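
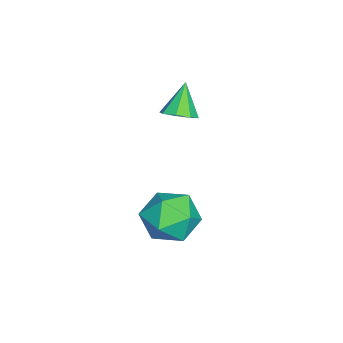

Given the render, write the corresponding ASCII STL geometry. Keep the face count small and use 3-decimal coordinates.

solid 
facet normal 0.569 -0.057 -0.820
outer loop
vertex 2.498 -1.788 3.169
vertex 2.03 -1.783 2.844
vertex 2.377 -1.384 3.057
endloop
endfacet
facet normal 0.470 0.364 0.804
outer loop
vertex 2.498 -1.788 3.169
vertex 2.377 -1.384 3.057
vertex 1.37 -1.717 3.796
endloop
endfacet
facet normal 0.570 -0.058 -0.820
outer loop
vertex 2.377 -1.384 3.057
vertex 2.03 -1.783 2.844
vertex 2.053 -1.214 2.82
endloop
endfacet
facet normal 0.084 0.861 0.502
outer loop
vertex 2.377 -1.384 3.057
vertex 2.053 -1.214 2.82
vertex 1.37 -1.717 3.796
endloop
endfacet
facet normal 0.569 -0.058 -0.820
outer loop
vertex 2.053 -1.214 2.82
vertex 2.03 -1.783 2.844
vertex 1.715 -1.377 2.597
endloop
endfacet
facet normal -0.488 0.867 0.105
outer loop
vertex 2.053 -1.214 2.82
vertex 1.715 -1.377 2.597
vertex 1.37 -1.717 3.796
endloop
endfacet
facet normal 0.569 -0.058 -0.820
outer loop
vertex 1.715 -1.377 2.597
vertex 2.03 -1.783 2.844
vertex 1.562 -1.778 2.519
endloop
endfacet
facet normal -0.913 0.378 -0.155
outer loop
vertex 1.715 -1.377 2.597
vertex 1.562 -1.778 2.519
vertex 1.37 -1.717 3.796
endloop
endfacet
facet normal 0.569 -0.057 -0.820
outer loop
vertex 1.562 -1.778 2.519
vertex 2.03 -1.783 2.844
vertex 1.683 -2.182 2.631
endloop
endfacet
facet normal -0.940 -0.317 -0.126
outer loop
vertex 1.562 -1.778 2.519
vertex 1.683 -2.182 2.631
vertex 1.37 -1.717 3.796
endloop
endfacet
facet normal 0.570 -0.058 -0.820
outer loop
vertex 1.683 -2.182 2.631
vertex 2.03 -1.783 2.844
vertex 2.007 -2.352 2.868
endloop
endfacet
facet normal -0.555 -0.813 0.175
outer loop
vertex 1.683 -2.182 2.631
vertex 2.007 -2.352 2.868
vertex 1.37 -1.717 3.796
endloop
endfacet
facet normal 0.569 -0.058 -0.820
outer loop
vertex 2.007 -2.352 2.868
vertex 2.03 -1.783 2.844
vertex 2.345 -2.189 3.091
endloop
endfacet
facet normal 0.017 -0.820 0.573
outer loop
vertex 2.007 -2.352 2.868
vertex 2.345 -2.189 3.091
vertex 1.37 -1.717 3.796
endloop
endfacet
facet normal 0.569 -0.058 -0.820
outer loop
vertex 2.345 -2.189 3.091
vertex 2.03 -1.783 2.844
vertex 2.498 -1.788 3.169
endloop
endfacet
facet normal 0.442 -0.331 0.833
outer loop
vertex 2.345 -2.189 3.091
vertex 2.498 -1.788 3.169
vertex 1.37 -1.717 3.796
endloop
endfacet
facet normal -0.888 -0.457 -0.060
outer loop
vertex 3.068 -1.508 -0.223
vertex 3.501 -2.312 -0.509
vertex 3.356 -2.152 0.423
endloop
endfacet
facet normal -0.894 0.047 0.446
outer loop
vertex 3.068 -1.508 -0.223
vertex 3.356 -2.152 0.423
vertex 3.487 -1.218 0.587
endloop
endfacet
facet normal -0.730 0.669 0.138
outer loop
vertex 3.068 -1.508 -0.223
vertex 3.487 -1.218 0.587
vertex 3.712 -0.801 -0.244
endloop
endfacet
facet normal -0.622 0.550 -0.557
outer loop
vertex 3.068 -1.508 -0.223
vertex 3.712 -0.801 -0.244
vertex 3.721 -1.477 -0.921
endloop
endfacet
facet normal -0.719 -0.146 -0.679
outer loop
vertex 3.068 -1.508 -0.223
vertex 3.721 -1.477 -0.921
vertex 3.501 -2.312 -0.509
endloop
endfacet
facet normal -0.381 -0.108 0.918
outer loop
vertex 3.487 -1.218 0.587
vertex 3.356 -2.152 0.423
vertex 4.179 -1.843 0.801
endloop
endfacet
facet normal -0.371 -0.923 0.101
outer loop
vertex 3.356 -2.152 0.423
vertex 3.501 -2.312 -0.509
vertex 4.188 -2.519 0.124
endloop
endfacet
facet normal -0.099 -0.419 -0.902
outer loop
vertex 3.501 -2.312 -0.509
vertex 3.721 -1.477 -0.921
vertex 4.413 -2.102 -0.707
endloop
endfacet
facet normal 0.058 0.707 -0.705
outer loop
vertex 3.721 -1.477 -0.921
vertex 3.712 -0.801 -0.244
vertex 4.544 -1.168 -0.543
endloop
endfacet
facet normal -0.116 0.900 0.420
outer loop
vertex 3.712 -0.801 -0.244
vertex 3.487 -1.218 0.587
vertex 4.399 -1.008 0.389
endloop
endfacet
facet normal 0.622 -0.550 0.557
outer loop
vertex 4.832 -1.812 0.103
vertex 4.179 -1.843 0.801
vertex 4.188 -2.519 0.124
endloop
endfacet
facet normal 0.730 -0.669 -0.138
outer loop
vertex 4.832 -1.812 0.103
vertex 4.188 -2.519 0.124
vertex 4.413 -2.102 -0.707
endloop
endfacet
facet normal 0.894 -0.047 -0.446
outer loop
vertex 4.832 -1.812 0.103
vertex 4.413 -2.102 -0.707
vertex 4.544 -1.168 -0.543
endloop
endfacet
facet normal 0.888 0.457 0.060
outer loop
vertex 4.832 -1.812 0.103
vertex 4.544 -1.168 -0.543
vertex 4.399 -1.008 0.389
endloop
endfacet
facet normal 0.719 0.146 0.679
outer loop
vertex 4.832 -1.812 0.103
vertex 4.399 -1.008 0.389
vertex 4.179 -1.843 0.801
endloop
endfacet
facet normal -0.058 -0.707 0.705
outer loop
vertex 4.188 -2.519 0.124
vertex 4.179 -1.843 0.801
vertex 3.356 -2.152 0.423
endloop
endfacet
facet normal 0.116 -0.900 -0.420
outer loop
vertex 4.413 -2.102 -0.707
vertex 4.188 -2.519 0.124
vertex 3.501 -2.312 -0.509
endloop
endfacet
facet normal 0.381 0.108 -0.918
outer loop
vertex 4.544 -1.168 -0.543
vertex 4.413 -2.102 -0.707
vertex 3.721 -1.477 -0.921
endloop
endfacet
facet normal 0.371 0.923 -0.101
outer loop
vertex 4.399 -1.008 0.389
vertex 4.544 -1.168 -0.543
vertex 3.712 -0.801 -0.244
endloop
endfacet
facet normal 0.099 0.419 0.902
outer loop
vertex 4.179 -1.843 0.801
vertex 4.399 -1.008 0.389
vertex 3.487 -1.218 0.587
endloop
endfacet

endsolid


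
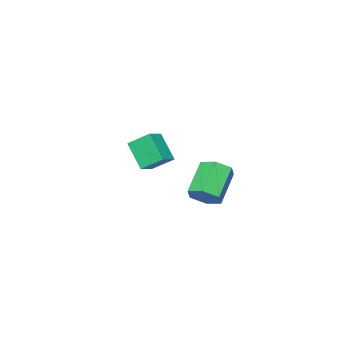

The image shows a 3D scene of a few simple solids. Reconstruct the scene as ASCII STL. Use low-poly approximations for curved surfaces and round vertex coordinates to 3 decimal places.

solid 
facet normal -0.918 -0.223 -0.329
outer loop
vertex -0.082 -5.044 0.644
vertex -0.654 -3.957 1.505
vertex 0.127 -3.812 -0.773
endloop
endfacet
facet normal 0.381 -0.725 -0.574
outer loop
vertex 1.154 -3.563 -0.405
vertex -0.082 -5.044 0.644
vertex 0.127 -3.812 -0.773
endloop
endfacet
facet normal -0.918 -0.224 -0.329
outer loop
vertex 0.127 -3.812 -0.773
vertex -0.654 -3.957 1.505
vertex -0.446 -2.725 0.087
endloop
endfacet
facet normal 0.111 0.652 -0.750
outer loop
vertex -0.446 -2.725 0.087
vertex 1.154 -3.563 -0.405
vertex 0.127 -3.812 -0.773
endloop
endfacet
facet normal -0.111 -0.652 0.750
outer loop
vertex -0.082 -5.044 0.644
vertex 0.373 -3.708 1.873
vertex -0.654 -3.957 1.505
endloop
endfacet
facet normal 0.381 -0.725 -0.574
outer loop
vertex 0.946 -4.795 1.013
vertex -0.082 -5.044 0.644
vertex 1.154 -3.563 -0.405
endloop
endfacet
facet normal -0.111 -0.652 0.750
outer loop
vertex 0.946 -4.795 1.013
vertex 0.373 -3.708 1.873
vertex -0.082 -5.044 0.644
endloop
endfacet
facet normal -0.381 0.725 0.574
outer loop
vertex -0.654 -3.957 1.505
vertex 0.373 -3.708 1.873
vertex -0.446 -2.725 0.087
endloop
endfacet
facet normal 0.111 0.652 -0.750
outer loop
vertex 0.582 -2.476 0.456
vertex 1.154 -3.563 -0.405
vertex -0.446 -2.725 0.087
endloop
endfacet
facet normal -0.382 0.725 0.574
outer loop
vertex -0.446 -2.725 0.087
vertex 0.373 -3.708 1.873
vertex 0.582 -2.476 0.456
endloop
endfacet
facet normal 0.918 0.223 0.328
outer loop
vertex 0.582 -2.476 0.456
vertex 0.946 -4.795 1.013
vertex 1.154 -3.563 -0.405
endloop
endfacet
facet normal 0.917 0.223 0.329
outer loop
vertex 0.373 -3.708 1.873
vertex 0.946 -4.795 1.013
vertex 0.582 -2.476 0.456
endloop
endfacet
facet normal 0.705 0.288 -0.648
outer loop
vertex 3.092 2.882 0.7
vertex 2.59 2.532 -0.001
vertex 2.47 3.416 0.261
endloop
endfacet
facet normal 0.236 0.766 0.597
outer loop
vertex 3.092 2.882 0.7
vertex 2.47 3.416 0.261
vertex 1.612 2.278 2.061
endloop
endfacet
facet normal 0.237 0.766 0.597
outer loop
vertex 1.612 2.278 2.061
vertex 2.47 3.416 0.261
vertex 0.99 2.812 1.623
endloop
endfacet
facet normal -0.704 -0.288 0.649
outer loop
vertex 1.612 2.278 2.061
vertex 0.99 2.812 1.623
vertex 1.11 1.928 1.361
endloop
endfacet
facet normal 0.705 0.288 -0.648
outer loop
vertex 2.47 3.416 0.261
vertex 2.59 2.532 -0.001
vertex 1.968 3.066 -0.44
endloop
endfacet
facet normal -0.461 0.881 -0.110
outer loop
vertex 2.47 3.416 0.261
vertex 1.968 3.066 -0.44
vertex 0.99 2.812 1.623
endloop
endfacet
facet normal -0.461 0.881 -0.110
outer loop
vertex 0.99 2.812 1.623
vertex 1.968 3.066 -0.44
vertex 0.488 2.462 0.922
endloop
endfacet
facet normal -0.705 -0.288 0.648
outer loop
vertex 0.99 2.812 1.623
vertex 0.488 2.462 0.922
vertex 1.11 1.928 1.361
endloop
endfacet
facet normal 0.705 0.287 -0.649
outer loop
vertex 1.968 3.066 -0.44
vertex 2.59 2.532 -0.001
vertex 2.088 2.182 -0.701
endloop
endfacet
facet normal -0.698 0.114 -0.707
outer loop
vertex 1.968 3.066 -0.44
vertex 2.088 2.182 -0.701
vertex 0.488 2.462 0.922
endloop
endfacet
facet normal -0.697 0.115 -0.707
outer loop
vertex 0.488 2.462 0.922
vertex 2.088 2.182 -0.701
vertex 0.608 1.578 0.66
endloop
endfacet
facet normal -0.705 -0.288 0.648
outer loop
vertex 0.488 2.462 0.922
vertex 0.608 1.578 0.66
vertex 1.11 1.928 1.361
endloop
endfacet
facet normal 0.704 0.288 -0.649
outer loop
vertex 2.088 2.182 -0.701
vertex 2.59 2.532 -0.001
vertex 2.71 1.648 -0.263
endloop
endfacet
facet normal -0.237 -0.766 -0.598
outer loop
vertex 2.088 2.182 -0.701
vertex 2.71 1.648 -0.263
vertex 0.608 1.578 0.66
endloop
endfacet
facet normal -0.237 -0.766 -0.597
outer loop
vertex 0.608 1.578 0.66
vertex 2.71 1.648 -0.263
vertex 1.23 1.044 1.099
endloop
endfacet
facet normal -0.705 -0.288 0.648
outer loop
vertex 0.608 1.578 0.66
vertex 1.23 1.044 1.099
vertex 1.11 1.928 1.361
endloop
endfacet
facet normal 0.705 0.288 -0.648
outer loop
vertex 2.71 1.648 -0.263
vertex 2.59 2.532 -0.001
vertex 3.212 1.998 0.438
endloop
endfacet
facet normal 0.461 -0.881 0.110
outer loop
vertex 2.71 1.648 -0.263
vertex 3.212 1.998 0.438
vertex 1.23 1.044 1.099
endloop
endfacet
facet normal 0.461 -0.881 0.110
outer loop
vertex 1.23 1.044 1.099
vertex 3.212 1.998 0.438
vertex 1.732 1.394 1.8
endloop
endfacet
facet normal -0.705 -0.288 0.648
outer loop
vertex 1.23 1.044 1.099
vertex 1.732 1.394 1.8
vertex 1.11 1.928 1.361
endloop
endfacet
facet normal 0.705 0.288 -0.648
outer loop
vertex 3.212 1.998 0.438
vertex 2.59 2.532 -0.001
vertex 3.092 2.882 0.7
endloop
endfacet
facet normal 0.698 -0.115 0.707
outer loop
vertex 3.212 1.998 0.438
vertex 3.092 2.882 0.7
vertex 1.732 1.394 1.8
endloop
endfacet
facet normal 0.697 -0.114 0.708
outer loop
vertex 1.732 1.394 1.8
vertex 3.092 2.882 0.7
vertex 1.612 2.278 2.061
endloop
endfacet
facet normal -0.705 -0.287 0.649
outer loop
vertex 1.732 1.394 1.8
vertex 1.612 2.278 2.061
vertex 1.11 1.928 1.361
endloop
endfacet

endsolid


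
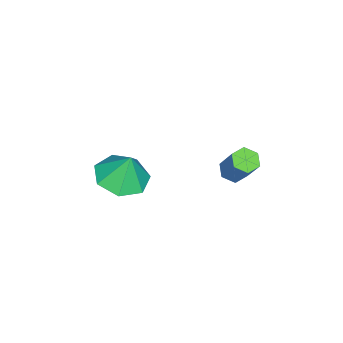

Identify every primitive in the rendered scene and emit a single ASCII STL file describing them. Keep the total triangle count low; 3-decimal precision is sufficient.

solid 
facet normal -0.042 -0.300 -0.953
outer loop
vertex 4.556 -1.545 2.163
vertex 3.611 -0.997 2.032
vertex 4.639 -0.639 1.874
endloop
endfacet
facet normal 0.833 0.097 0.545
outer loop
vertex 4.556 -1.545 2.163
vertex 4.639 -0.639 1.874
vertex 3.669 -0.583 3.348
endloop
endfacet
facet normal -0.042 -0.299 -0.953
outer loop
vertex 4.639 -0.639 1.874
vertex 3.611 -0.997 2.032
vertex 3.948 -0.002 1.705
endloop
endfacet
facet normal 0.584 0.729 0.357
outer loop
vertex 4.639 -0.639 1.874
vertex 3.948 -0.002 1.705
vertex 3.669 -0.583 3.348
endloop
endfacet
facet normal -0.042 -0.299 -0.953
outer loop
vertex 3.948 -0.002 1.705
vertex 3.611 -0.997 2.032
vertex 3.004 -0.114 1.782
endloop
endfacet
facet normal -0.086 0.944 0.319
outer loop
vertex 3.948 -0.002 1.705
vertex 3.004 -0.114 1.782
vertex 3.669 -0.583 3.348
endloop
endfacet
facet normal -0.042 -0.299 -0.953
outer loop
vertex 3.004 -0.114 1.782
vertex 3.611 -0.997 2.032
vertex 2.516 -0.891 2.047
endloop
endfacet
facet normal -0.673 0.579 0.459
outer loop
vertex 3.004 -0.114 1.782
vertex 2.516 -0.891 2.047
vertex 3.669 -0.583 3.348
endloop
endfacet
facet normal -0.042 -0.300 -0.953
outer loop
vertex 2.516 -0.891 2.047
vertex 3.611 -0.997 2.032
vertex 2.853 -1.747 2.302
endloop
endfacet
facet normal -0.735 -0.089 0.672
outer loop
vertex 2.516 -0.891 2.047
vertex 2.853 -1.747 2.302
vertex 3.669 -0.583 3.348
endloop
endfacet
facet normal -0.043 -0.300 -0.953
outer loop
vertex 2.853 -1.747 2.302
vertex 3.611 -0.997 2.032
vertex 3.761 -2.038 2.353
endloop
endfacet
facet normal -0.224 -0.560 0.798
outer loop
vertex 2.853 -1.747 2.302
vertex 3.761 -2.038 2.353
vertex 3.669 -0.583 3.348
endloop
endfacet
facet normal -0.042 -0.300 -0.953
outer loop
vertex 3.761 -2.038 2.353
vertex 3.611 -0.997 2.032
vertex 4.556 -1.545 2.163
endloop
endfacet
facet normal 0.473 -0.477 0.741
outer loop
vertex 3.761 -2.038 2.353
vertex 4.556 -1.545 2.163
vertex 3.669 -0.583 3.348
endloop
endfacet
facet normal -0.306 -0.431 -0.849
outer loop
vertex 2.71 3.139 2.462
vertex 2.288 2.882 2.745
vertex 2.204 3.396 2.514
endloop
endfacet
facet normal 0.343 0.781 -0.521
outer loop
vertex 2.71 3.139 2.462
vertex 2.204 3.396 2.514
vertex 3.174 3.796 3.752
endloop
endfacet
facet normal 0.342 0.782 -0.521
outer loop
vertex 3.174 3.796 3.752
vertex 2.204 3.396 2.514
vertex 2.668 4.052 3.804
endloop
endfacet
facet normal 0.305 0.431 0.849
outer loop
vertex 3.174 3.796 3.752
vertex 2.668 4.052 3.804
vertex 2.752 3.538 4.035
endloop
endfacet
facet normal -0.305 -0.431 -0.849
outer loop
vertex 2.204 3.396 2.514
vertex 2.288 2.882 2.745
vertex 1.781 3.138 2.797
endloop
endfacet
facet normal -0.598 0.781 -0.182
outer loop
vertex 2.204 3.396 2.514
vertex 1.781 3.138 2.797
vertex 2.668 4.052 3.804
endloop
endfacet
facet normal -0.598 0.781 -0.182
outer loop
vertex 2.668 4.052 3.804
vertex 1.781 3.138 2.797
vertex 2.246 3.795 4.087
endloop
endfacet
facet normal 0.306 0.431 0.849
outer loop
vertex 2.668 4.052 3.804
vertex 2.246 3.795 4.087
vertex 2.752 3.538 4.035
endloop
endfacet
facet normal -0.305 -0.432 -0.849
outer loop
vertex 1.781 3.138 2.797
vertex 2.288 2.882 2.745
vertex 1.866 2.624 3.028
endloop
endfacet
facet normal -0.940 -0.003 0.340
outer loop
vertex 1.781 3.138 2.797
vertex 1.866 2.624 3.028
vertex 2.246 3.795 4.087
endloop
endfacet
facet normal -0.941 -0.001 0.339
outer loop
vertex 2.246 3.795 4.087
vertex 1.866 2.624 3.028
vertex 2.33 3.281 4.318
endloop
endfacet
facet normal 0.306 0.431 0.849
outer loop
vertex 2.246 3.795 4.087
vertex 2.33 3.281 4.318
vertex 2.752 3.538 4.035
endloop
endfacet
facet normal -0.305 -0.431 -0.849
outer loop
vertex 1.866 2.624 3.028
vertex 2.288 2.882 2.745
vertex 2.372 2.368 2.976
endloop
endfacet
facet normal -0.342 -0.782 0.521
outer loop
vertex 1.866 2.624 3.028
vertex 2.372 2.368 2.976
vertex 2.33 3.281 4.318
endloop
endfacet
facet normal -0.343 -0.781 0.521
outer loop
vertex 2.33 3.281 4.318
vertex 2.372 2.368 2.976
vertex 2.836 3.024 4.266
endloop
endfacet
facet normal 0.306 0.431 0.849
outer loop
vertex 2.33 3.281 4.318
vertex 2.836 3.024 4.266
vertex 2.752 3.538 4.035
endloop
endfacet
facet normal -0.306 -0.431 -0.849
outer loop
vertex 2.372 2.368 2.976
vertex 2.288 2.882 2.745
vertex 2.794 2.625 2.693
endloop
endfacet
facet normal 0.598 -0.781 0.182
outer loop
vertex 2.372 2.368 2.976
vertex 2.794 2.625 2.693
vertex 2.836 3.024 4.266
endloop
endfacet
facet normal 0.598 -0.781 0.182
outer loop
vertex 2.836 3.024 4.266
vertex 2.794 2.625 2.693
vertex 3.259 3.282 3.983
endloop
endfacet
facet normal 0.305 0.431 0.849
outer loop
vertex 2.836 3.024 4.266
vertex 3.259 3.282 3.983
vertex 2.752 3.538 4.035
endloop
endfacet
facet normal -0.306 -0.431 -0.849
outer loop
vertex 2.794 2.625 2.693
vertex 2.288 2.882 2.745
vertex 2.71 3.139 2.462
endloop
endfacet
facet normal 0.941 0.001 -0.340
outer loop
vertex 2.794 2.625 2.693
vertex 2.71 3.139 2.462
vertex 3.259 3.282 3.983
endloop
endfacet
facet normal 0.941 0.003 -0.340
outer loop
vertex 3.259 3.282 3.983
vertex 2.71 3.139 2.462
vertex 3.174 3.796 3.752
endloop
endfacet
facet normal 0.305 0.432 0.849
outer loop
vertex 3.259 3.282 3.983
vertex 3.174 3.796 3.752
vertex 2.752 3.538 4.035
endloop
endfacet

endsolid


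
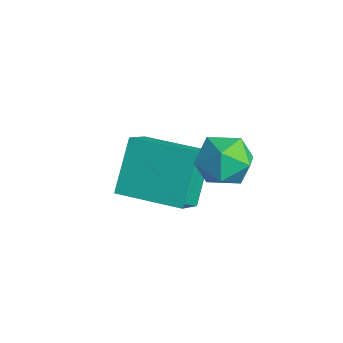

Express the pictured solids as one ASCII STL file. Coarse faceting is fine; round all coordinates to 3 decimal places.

solid 
facet normal -0.109 0.010 0.994
outer loop
vertex 2.33 1.394 -0.234
vertex 1.824 0.634 -0.282
vertex 2.731 0.573 -0.182
endloop
endfacet
facet normal 0.514 0.302 0.803
outer loop
vertex 2.33 1.394 -0.234
vertex 2.731 0.573 -0.182
vertex 3.115 1.239 -0.678
endloop
endfacet
facet normal 0.376 0.851 0.368
outer loop
vertex 2.33 1.394 -0.234
vertex 3.115 1.239 -0.678
vertex 2.445 1.711 -1.085
endloop
endfacet
facet normal -0.332 0.898 0.290
outer loop
vertex 2.33 1.394 -0.234
vertex 2.445 1.711 -1.085
vertex 1.647 1.337 -0.84
endloop
endfacet
facet normal -0.632 0.378 0.677
outer loop
vertex 2.33 1.394 -0.234
vertex 1.647 1.337 -0.84
vertex 1.824 0.634 -0.282
endloop
endfacet
facet normal 0.882 -0.186 0.433
outer loop
vertex 3.115 1.239 -0.678
vertex 2.731 0.573 -0.182
vertex 3.093 0.383 -1.0
endloop
endfacet
facet normal -0.126 -0.657 0.743
outer loop
vertex 2.731 0.573 -0.182
vertex 1.824 0.634 -0.282
vertex 2.295 0.009 -0.755
endloop
endfacet
facet normal -0.971 -0.062 0.230
outer loop
vertex 1.824 0.634 -0.282
vertex 1.647 1.337 -0.84
vertex 1.625 0.481 -1.162
endloop
endfacet
facet normal -0.487 0.779 -0.396
outer loop
vertex 1.647 1.337 -0.84
vertex 2.445 1.711 -1.085
vertex 2.009 1.147 -1.658
endloop
endfacet
facet normal 0.659 0.702 -0.271
outer loop
vertex 2.445 1.711 -1.085
vertex 3.115 1.239 -0.678
vertex 2.916 1.086 -1.558
endloop
endfacet
facet normal 0.332 -0.898 -0.290
outer loop
vertex 2.41 0.326 -1.606
vertex 3.093 0.383 -1.0
vertex 2.295 0.009 -0.755
endloop
endfacet
facet normal -0.376 -0.851 -0.368
outer loop
vertex 2.41 0.326 -1.606
vertex 2.295 0.009 -0.755
vertex 1.625 0.481 -1.162
endloop
endfacet
facet normal -0.514 -0.302 -0.803
outer loop
vertex 2.41 0.326 -1.606
vertex 1.625 0.481 -1.162
vertex 2.009 1.147 -1.658
endloop
endfacet
facet normal 0.109 -0.010 -0.994
outer loop
vertex 2.41 0.326 -1.606
vertex 2.009 1.147 -1.658
vertex 2.916 1.086 -1.558
endloop
endfacet
facet normal 0.632 -0.378 -0.677
outer loop
vertex 2.41 0.326 -1.606
vertex 2.916 1.086 -1.558
vertex 3.093 0.383 -1.0
endloop
endfacet
facet normal 0.487 -0.779 0.396
outer loop
vertex 2.295 0.009 -0.755
vertex 3.093 0.383 -1.0
vertex 2.731 0.573 -0.182
endloop
endfacet
facet normal -0.659 -0.702 0.271
outer loop
vertex 1.625 0.481 -1.162
vertex 2.295 0.009 -0.755
vertex 1.824 0.634 -0.282
endloop
endfacet
facet normal -0.882 0.186 -0.433
outer loop
vertex 2.009 1.147 -1.658
vertex 1.625 0.481 -1.162
vertex 1.647 1.337 -0.84
endloop
endfacet
facet normal 0.126 0.657 -0.743
outer loop
vertex 2.916 1.086 -1.558
vertex 2.009 1.147 -1.658
vertex 2.445 1.711 -1.085
endloop
endfacet
facet normal 0.971 0.062 -0.230
outer loop
vertex 3.093 0.383 -1.0
vertex 2.916 1.086 -1.558
vertex 3.115 1.239 -0.678
endloop
endfacet
facet normal -0.430 0.462 0.776
outer loop
vertex -0.815 -0.395 -2.064
vertex 0.719 0.934 -2.005
vertex -1.467 0.395 -2.896
endloop
endfacet
facet normal -0.756 -0.654 -0.029
outer loop
vertex -0.659 -0.474 -4.355
vertex -0.815 -0.395 -2.064
vertex -1.467 0.395 -2.896
endloop
endfacet
facet normal -0.430 0.462 0.776
outer loop
vertex -1.467 0.395 -2.896
vertex 0.719 0.934 -2.005
vertex 0.066 1.724 -2.837
endloop
endfacet
facet normal -0.495 0.598 -0.630
outer loop
vertex 0.066 1.724 -2.837
vertex -0.659 -0.474 -4.355
vertex -1.467 0.395 -2.896
endloop
endfacet
facet normal 0.494 -0.599 0.630
outer loop
vertex -0.815 -0.395 -2.064
vertex 1.527 0.065 -3.464
vertex 0.719 0.934 -2.005
endloop
endfacet
facet normal -0.755 -0.655 -0.029
outer loop
vertex -0.006 -1.264 -3.523
vertex -0.815 -0.395 -2.064
vertex -0.659 -0.474 -4.355
endloop
endfacet
facet normal 0.494 -0.598 0.631
outer loop
vertex -0.006 -1.264 -3.523
vertex 1.527 0.065 -3.464
vertex -0.815 -0.395 -2.064
endloop
endfacet
facet normal 0.755 0.655 0.029
outer loop
vertex 0.719 0.934 -2.005
vertex 1.527 0.065 -3.464
vertex 0.066 1.724 -2.837
endloop
endfacet
facet normal -0.494 0.598 -0.631
outer loop
vertex 0.875 0.855 -4.296
vertex -0.659 -0.474 -4.355
vertex 0.066 1.724 -2.837
endloop
endfacet
facet normal 0.756 0.654 0.029
outer loop
vertex 0.066 1.724 -2.837
vertex 1.527 0.065 -3.464
vertex 0.875 0.855 -4.296
endloop
endfacet
facet normal 0.430 -0.462 -0.776
outer loop
vertex 0.875 0.855 -4.296
vertex -0.006 -1.264 -3.523
vertex -0.659 -0.474 -4.355
endloop
endfacet
facet normal 0.430 -0.462 -0.776
outer loop
vertex 1.527 0.065 -3.464
vertex -0.006 -1.264 -3.523
vertex 0.875 0.855 -4.296
endloop
endfacet

endsolid


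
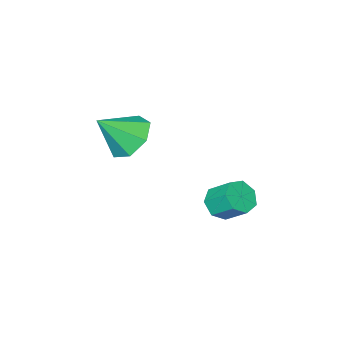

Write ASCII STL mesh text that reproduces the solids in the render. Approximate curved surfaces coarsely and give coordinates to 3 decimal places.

solid 
facet normal 0.166 -0.741 -0.651
outer loop
vertex 2.251 0.445 -3.339
vertex 1.694 0.206 -3.209
vertex 1.844 0.622 -3.644
endloop
endfacet
facet normal 0.633 0.586 -0.505
outer loop
vertex 2.251 0.445 -3.339
vertex 1.844 0.622 -3.644
vertex 2.083 1.193 -2.682
endloop
endfacet
facet normal 0.633 0.587 -0.505
outer loop
vertex 2.083 1.193 -2.682
vertex 1.844 0.622 -3.644
vertex 1.676 1.37 -2.986
endloop
endfacet
facet normal -0.165 0.741 0.651
outer loop
vertex 2.083 1.193 -2.682
vertex 1.676 1.37 -2.986
vertex 1.526 0.954 -2.551
endloop
endfacet
facet normal 0.166 -0.741 -0.651
outer loop
vertex 1.844 0.622 -3.644
vertex 1.694 0.206 -3.209
vertex 1.324 0.485 -3.621
endloop
endfacet
facet normal -0.197 0.622 -0.758
outer loop
vertex 1.844 0.622 -3.644
vertex 1.324 0.485 -3.621
vertex 1.676 1.37 -2.986
endloop
endfacet
facet normal -0.197 0.622 -0.758
outer loop
vertex 1.676 1.37 -2.986
vertex 1.324 0.485 -3.621
vertex 1.156 1.233 -2.963
endloop
endfacet
facet normal -0.166 0.741 0.651
outer loop
vertex 1.676 1.37 -2.986
vertex 1.156 1.233 -2.963
vertex 1.526 0.954 -2.551
endloop
endfacet
facet normal 0.166 -0.741 -0.651
outer loop
vertex 1.324 0.485 -3.621
vertex 1.694 0.206 -3.209
vertex 1.083 0.138 -3.287
endloop
endfacet
facet normal -0.879 0.188 -0.438
outer loop
vertex 1.324 0.485 -3.621
vertex 1.083 0.138 -3.287
vertex 1.156 1.233 -2.963
endloop
endfacet
facet normal -0.878 0.189 -0.439
outer loop
vertex 1.156 1.233 -2.963
vertex 1.083 0.138 -3.287
vertex 0.915 0.886 -2.63
endloop
endfacet
facet normal -0.167 0.741 0.651
outer loop
vertex 1.156 1.233 -2.963
vertex 0.915 0.886 -2.63
vertex 1.526 0.954 -2.551
endloop
endfacet
facet normal 0.166 -0.740 -0.652
outer loop
vertex 1.083 0.138 -3.287
vertex 1.694 0.206 -3.209
vertex 1.302 -0.158 -2.895
endloop
endfacet
facet normal -0.898 -0.386 0.210
outer loop
vertex 1.083 0.138 -3.287
vertex 1.302 -0.158 -2.895
vertex 0.915 0.886 -2.63
endloop
endfacet
facet normal -0.898 -0.386 0.210
outer loop
vertex 0.915 0.886 -2.63
vertex 1.302 -0.158 -2.895
vertex 1.134 0.59 -2.237
endloop
endfacet
facet normal -0.167 0.741 0.651
outer loop
vertex 0.915 0.886 -2.63
vertex 1.134 0.59 -2.237
vertex 1.526 0.954 -2.551
endloop
endfacet
facet normal 0.166 -0.741 -0.651
outer loop
vertex 1.302 -0.158 -2.895
vertex 1.694 0.206 -3.209
vertex 1.816 -0.18 -2.739
endloop
endfacet
facet normal -0.241 -0.671 0.701
outer loop
vertex 1.302 -0.158 -2.895
vertex 1.816 -0.18 -2.739
vertex 1.134 0.59 -2.237
endloop
endfacet
facet normal -0.241 -0.671 0.701
outer loop
vertex 1.134 0.59 -2.237
vertex 1.816 -0.18 -2.739
vertex 1.648 0.568 -2.081
endloop
endfacet
facet normal -0.166 0.741 0.651
outer loop
vertex 1.134 0.59 -2.237
vertex 1.648 0.568 -2.081
vertex 1.526 0.954 -2.551
endloop
endfacet
facet normal 0.166 -0.740 -0.651
outer loop
vertex 1.816 -0.18 -2.739
vertex 1.694 0.206 -3.209
vertex 2.238 0.089 -2.937
endloop
endfacet
facet normal 0.598 -0.450 0.664
outer loop
vertex 1.816 -0.18 -2.739
vertex 2.238 0.089 -2.937
vertex 1.648 0.568 -2.081
endloop
endfacet
facet normal 0.597 -0.451 0.664
outer loop
vertex 1.648 0.568 -2.081
vertex 2.238 0.089 -2.937
vertex 2.071 0.837 -2.279
endloop
endfacet
facet normal -0.166 0.740 0.651
outer loop
vertex 1.648 0.568 -2.081
vertex 2.071 0.837 -2.279
vertex 1.526 0.954 -2.551
endloop
endfacet
facet normal 0.166 -0.741 -0.651
outer loop
vertex 2.238 0.089 -2.937
vertex 1.694 0.206 -3.209
vertex 2.251 0.445 -3.339
endloop
endfacet
facet normal 0.986 0.108 0.127
outer loop
vertex 2.238 0.089 -2.937
vertex 2.251 0.445 -3.339
vertex 2.071 0.837 -2.279
endloop
endfacet
facet normal 0.986 0.110 0.127
outer loop
vertex 2.071 0.837 -2.279
vertex 2.251 0.445 -3.339
vertex 2.083 1.193 -2.682
endloop
endfacet
facet normal -0.165 0.742 0.650
outer loop
vertex 2.071 0.837 -2.279
vertex 2.083 1.193 -2.682
vertex 1.526 0.954 -2.551
endloop
endfacet
facet normal -0.667 0.294 -0.685
outer loop
vertex 3.196 -2.185 -1.662
vertex 2.643 -2.849 -1.409
vertex 2.69 -2.008 -1.093
endloop
endfacet
facet normal 0.650 0.662 0.372
outer loop
vertex 3.196 -2.185 -1.662
vertex 2.69 -2.008 -1.093
vertex 3.597 -3.271 -0.431
endloop
endfacet
facet normal -0.667 0.294 -0.684
outer loop
vertex 2.69 -2.008 -1.093
vertex 2.643 -2.849 -1.409
vertex 2.15 -2.464 -0.763
endloop
endfacet
facet normal 0.090 0.512 0.854
outer loop
vertex 2.69 -2.008 -1.093
vertex 2.15 -2.464 -0.763
vertex 3.597 -3.271 -0.431
endloop
endfacet
facet normal -0.667 0.295 -0.685
outer loop
vertex 2.15 -2.464 -0.763
vertex 2.643 -2.849 -1.409
vertex 1.98 -3.211 -0.919
endloop
endfacet
facet normal -0.291 -0.132 0.948
outer loop
vertex 2.15 -2.464 -0.763
vertex 1.98 -3.211 -0.919
vertex 3.597 -3.271 -0.431
endloop
endfacet
facet normal -0.667 0.295 -0.684
outer loop
vertex 1.98 -3.211 -0.919
vertex 2.643 -2.849 -1.409
vertex 2.31 -3.685 -1.445
endloop
endfacet
facet normal -0.205 -0.788 0.581
outer loop
vertex 1.98 -3.211 -0.919
vertex 2.31 -3.685 -1.445
vertex 3.597 -3.271 -0.431
endloop
endfacet
facet normal -0.667 0.295 -0.685
outer loop
vertex 2.31 -3.685 -1.445
vertex 2.643 -2.849 -1.409
vertex 2.891 -3.53 -1.944
endloop
endfacet
facet normal 0.283 -0.959 0.032
outer loop
vertex 2.31 -3.685 -1.445
vertex 2.891 -3.53 -1.944
vertex 3.597 -3.271 -0.431
endloop
endfacet
facet normal -0.667 0.295 -0.684
outer loop
vertex 2.891 -3.53 -1.944
vertex 2.643 -2.849 -1.409
vertex 3.285 -2.862 -2.04
endloop
endfacet
facet normal 0.806 -0.517 -0.288
outer loop
vertex 2.891 -3.53 -1.944
vertex 3.285 -2.862 -2.04
vertex 3.597 -3.271 -0.431
endloop
endfacet
facet normal -0.667 0.295 -0.685
outer loop
vertex 3.285 -2.862 -2.04
vertex 2.643 -2.849 -1.409
vertex 3.196 -2.185 -1.662
endloop
endfacet
facet normal 0.970 0.204 -0.136
outer loop
vertex 3.285 -2.862 -2.04
vertex 3.196 -2.185 -1.662
vertex 3.597 -3.271 -0.431
endloop
endfacet

endsolid


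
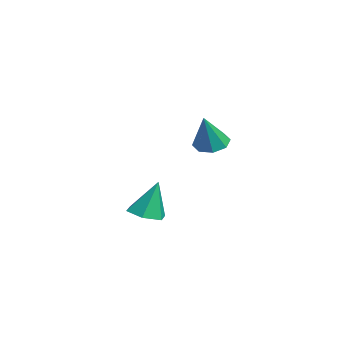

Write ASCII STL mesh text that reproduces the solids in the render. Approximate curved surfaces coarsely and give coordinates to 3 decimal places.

solid 
facet normal -0.000 -0.296 -0.955
outer loop
vertex -2.396 0.644 -2.593
vertex -3.291 0.977 -2.696
vertex -2.541 1.55 -2.874
endloop
endfacet
facet normal 0.912 0.248 0.328
outer loop
vertex -2.396 0.644 -2.593
vertex -2.541 1.55 -2.874
vertex -3.289 1.563 -0.804
endloop
endfacet
facet normal -0.001 -0.295 -0.955
outer loop
vertex -2.541 1.55 -2.874
vertex -3.291 0.977 -2.696
vertex -3.436 1.884 -2.976
endloop
endfacet
facet normal 0.336 0.935 0.115
outer loop
vertex -2.541 1.55 -2.874
vertex -3.436 1.884 -2.976
vertex -3.289 1.563 -0.804
endloop
endfacet
facet normal -0.001 -0.295 -0.955
outer loop
vertex -3.436 1.884 -2.976
vertex -3.291 0.977 -2.696
vertex -4.185 1.311 -2.798
endloop
endfacet
facet normal -0.576 0.802 0.158
outer loop
vertex -3.436 1.884 -2.976
vertex -4.185 1.311 -2.798
vertex -3.289 1.563 -0.804
endloop
endfacet
facet normal -0.001 -0.295 -0.955
outer loop
vertex -4.185 1.311 -2.798
vertex -3.291 0.977 -2.696
vertex -4.04 0.404 -2.518
endloop
endfacet
facet normal -0.911 -0.019 0.412
outer loop
vertex -4.185 1.311 -2.798
vertex -4.04 0.404 -2.518
vertex -3.289 1.563 -0.804
endloop
endfacet
facet normal -0.000 -0.296 -0.955
outer loop
vertex -4.04 0.404 -2.518
vertex -3.291 0.977 -2.696
vertex -3.146 0.071 -2.415
endloop
endfacet
facet normal -0.335 -0.706 0.624
outer loop
vertex -4.04 0.404 -2.518
vertex -3.146 0.071 -2.415
vertex -3.289 1.563 -0.804
endloop
endfacet
facet normal -0.000 -0.296 -0.955
outer loop
vertex -3.146 0.071 -2.415
vertex -3.291 0.977 -2.696
vertex -2.396 0.644 -2.593
endloop
endfacet
facet normal 0.576 -0.573 0.582
outer loop
vertex -3.146 0.071 -2.415
vertex -2.396 0.644 -2.593
vertex -3.289 1.563 -0.804
endloop
endfacet
facet normal -0.366 0.268 -0.891
outer loop
vertex 0.614 2.517 2.305
vertex 0.209 3.149 2.661
vertex 0.96 3.049 2.323
endloop
endfacet
facet normal 0.837 -0.542 -0.079
outer loop
vertex 0.614 2.517 2.305
vertex 0.96 3.049 2.323
vertex 0.891 2.651 4.319
endloop
endfacet
facet normal -0.366 0.267 -0.892
outer loop
vertex 0.96 3.049 2.323
vertex 0.209 3.149 2.661
vertex 0.867 3.64 2.538
endloop
endfacet
facet normal 0.989 0.134 0.061
outer loop
vertex 0.96 3.049 2.323
vertex 0.867 3.64 2.538
vertex 0.891 2.651 4.319
endloop
endfacet
facet normal -0.367 0.268 -0.891
outer loop
vertex 0.867 3.64 2.538
vertex 0.209 3.149 2.661
vertex 0.388 3.942 2.826
endloop
endfacet
facet normal 0.644 0.673 0.365
outer loop
vertex 0.867 3.64 2.538
vertex 0.388 3.942 2.826
vertex 0.891 2.651 4.319
endloop
endfacet
facet normal -0.366 0.268 -0.891
outer loop
vertex 0.388 3.942 2.826
vertex 0.209 3.149 2.661
vertex -0.195 3.78 3.017
endloop
endfacet
facet normal 0.004 0.757 0.653
outer loop
vertex 0.388 3.942 2.826
vertex -0.195 3.78 3.017
vertex 0.891 2.651 4.319
endloop
endfacet
facet normal -0.367 0.268 -0.891
outer loop
vertex -0.195 3.78 3.017
vertex 0.209 3.149 2.661
vertex -0.542 3.248 3.0
endloop
endfacet
facet normal -0.557 0.339 0.758
outer loop
vertex -0.195 3.78 3.017
vertex -0.542 3.248 3.0
vertex 0.891 2.651 4.319
endloop
endfacet
facet normal -0.367 0.268 -0.891
outer loop
vertex -0.542 3.248 3.0
vertex 0.209 3.149 2.661
vertex -0.449 2.658 2.784
endloop
endfacet
facet normal -0.710 -0.338 0.618
outer loop
vertex -0.542 3.248 3.0
vertex -0.449 2.658 2.784
vertex 0.891 2.651 4.319
endloop
endfacet
facet normal -0.366 0.267 -0.892
outer loop
vertex -0.449 2.658 2.784
vertex 0.209 3.149 2.661
vertex 0.03 2.355 2.497
endloop
endfacet
facet normal -0.365 -0.876 0.315
outer loop
vertex -0.449 2.658 2.784
vertex 0.03 2.355 2.497
vertex 0.891 2.651 4.319
endloop
endfacet
facet normal -0.367 0.267 -0.891
outer loop
vertex 0.03 2.355 2.497
vertex 0.209 3.149 2.661
vertex 0.614 2.517 2.305
endloop
endfacet
facet normal 0.275 -0.961 0.026
outer loop
vertex 0.03 2.355 2.497
vertex 0.614 2.517 2.305
vertex 0.891 2.651 4.319
endloop
endfacet

endsolid


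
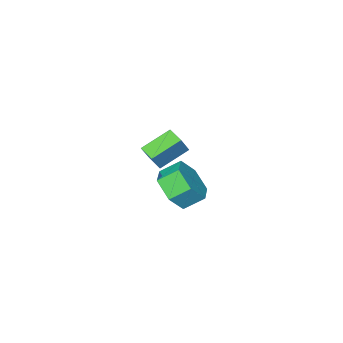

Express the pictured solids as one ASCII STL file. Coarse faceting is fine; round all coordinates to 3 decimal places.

solid 
facet normal 0.645 -0.499 -0.579
outer loop
vertex 3.125 0.96 -0.375
vertex 2.492 1.064 -1.169
vertex 3.203 1.772 -0.987
endloop
endfacet
facet normal 0.760 0.343 0.552
outer loop
vertex 3.125 0.96 -0.375
vertex 3.203 1.772 -0.987
vertex 2.461 1.472 0.222
endloop
endfacet
facet normal 0.760 0.343 0.552
outer loop
vertex 2.461 1.472 0.222
vertex 3.203 1.772 -0.987
vertex 2.538 2.285 -0.39
endloop
endfacet
facet normal -0.645 0.498 0.580
outer loop
vertex 2.461 1.472 0.222
vertex 2.538 2.285 -0.39
vertex 1.828 1.576 -0.571
endloop
endfacet
facet normal 0.645 -0.498 -0.580
outer loop
vertex 3.203 1.772 -0.987
vertex 2.492 1.064 -1.169
vertex 2.57 1.876 -1.78
endloop
endfacet
facet normal 0.446 0.861 -0.243
outer loop
vertex 3.203 1.772 -0.987
vertex 2.57 1.876 -1.78
vertex 2.538 2.285 -0.39
endloop
endfacet
facet normal 0.447 0.861 -0.243
outer loop
vertex 2.538 2.285 -0.39
vertex 2.57 1.876 -1.78
vertex 1.906 2.389 -1.183
endloop
endfacet
facet normal -0.645 0.498 0.579
outer loop
vertex 2.538 2.285 -0.39
vertex 1.906 2.389 -1.183
vertex 1.828 1.576 -0.571
endloop
endfacet
facet normal 0.645 -0.498 -0.580
outer loop
vertex 2.57 1.876 -1.78
vertex 2.492 1.064 -1.169
vertex 1.859 1.168 -1.962
endloop
endfacet
facet normal -0.314 0.519 -0.795
outer loop
vertex 2.57 1.876 -1.78
vertex 1.859 1.168 -1.962
vertex 1.906 2.389 -1.183
endloop
endfacet
facet normal -0.314 0.519 -0.795
outer loop
vertex 1.906 2.389 -1.183
vertex 1.859 1.168 -1.962
vertex 1.195 1.68 -1.365
endloop
endfacet
facet normal -0.645 0.498 0.579
outer loop
vertex 1.906 2.389 -1.183
vertex 1.195 1.68 -1.365
vertex 1.828 1.576 -0.571
endloop
endfacet
facet normal 0.645 -0.498 -0.580
outer loop
vertex 1.859 1.168 -1.962
vertex 2.492 1.064 -1.169
vertex 1.782 0.355 -1.35
endloop
endfacet
facet normal -0.760 -0.343 -0.551
outer loop
vertex 1.859 1.168 -1.962
vertex 1.782 0.355 -1.35
vertex 1.195 1.68 -1.365
endloop
endfacet
facet normal -0.760 -0.343 -0.552
outer loop
vertex 1.195 1.68 -1.365
vertex 1.782 0.355 -1.35
vertex 1.117 0.868 -0.753
endloop
endfacet
facet normal -0.645 0.499 0.579
outer loop
vertex 1.195 1.68 -1.365
vertex 1.117 0.868 -0.753
vertex 1.828 1.576 -0.571
endloop
endfacet
facet normal 0.645 -0.498 -0.579
outer loop
vertex 1.782 0.355 -1.35
vertex 2.492 1.064 -1.169
vertex 2.414 0.251 -0.557
endloop
endfacet
facet normal -0.446 -0.861 0.243
outer loop
vertex 1.782 0.355 -1.35
vertex 2.414 0.251 -0.557
vertex 1.117 0.868 -0.753
endloop
endfacet
facet normal -0.446 -0.861 0.243
outer loop
vertex 1.117 0.868 -0.753
vertex 2.414 0.251 -0.557
vertex 1.75 0.764 0.04
endloop
endfacet
facet normal -0.645 0.498 0.580
outer loop
vertex 1.117 0.868 -0.753
vertex 1.75 0.764 0.04
vertex 1.828 1.576 -0.571
endloop
endfacet
facet normal 0.645 -0.498 -0.579
outer loop
vertex 2.414 0.251 -0.557
vertex 2.492 1.064 -1.169
vertex 3.125 0.96 -0.375
endloop
endfacet
facet normal 0.314 -0.519 0.795
outer loop
vertex 2.414 0.251 -0.557
vertex 3.125 0.96 -0.375
vertex 1.75 0.764 0.04
endloop
endfacet
facet normal 0.314 -0.520 0.795
outer loop
vertex 1.75 0.764 0.04
vertex 3.125 0.96 -0.375
vertex 2.461 1.472 0.222
endloop
endfacet
facet normal -0.645 0.498 0.580
outer loop
vertex 1.75 0.764 0.04
vertex 2.461 1.472 0.222
vertex 1.828 1.576 -0.571
endloop
endfacet
facet normal -0.515 -0.139 -0.846
outer loop
vertex -2.143 -4.041 -2.922
vertex -2.05 -3.208 -3.115
vertex -0.816 -4.364 -3.676
endloop
endfacet
facet normal -0.108 -0.969 0.224
outer loop
vertex -0.25 -4.212 -2.745
vertex -2.143 -4.041 -2.922
vertex -0.816 -4.364 -3.676
endloop
endfacet
facet normal -0.515 -0.139 -0.846
outer loop
vertex -0.816 -4.364 -3.676
vertex -2.05 -3.208 -3.115
vertex -0.723 -3.531 -3.869
endloop
endfacet
facet normal 0.851 -0.207 -0.483
outer loop
vertex -0.723 -3.531 -3.869
vertex -0.25 -4.212 -2.745
vertex -0.816 -4.364 -3.676
endloop
endfacet
facet normal -0.851 0.207 0.483
outer loop
vertex -2.143 -4.041 -2.922
vertex -1.484 -3.056 -2.184
vertex -2.05 -3.208 -3.115
endloop
endfacet
facet normal -0.108 -0.969 0.224
outer loop
vertex -1.577 -3.889 -1.991
vertex -2.143 -4.041 -2.922
vertex -0.25 -4.212 -2.745
endloop
endfacet
facet normal -0.851 0.207 0.483
outer loop
vertex -1.577 -3.889 -1.991
vertex -1.484 -3.056 -2.184
vertex -2.143 -4.041 -2.922
endloop
endfacet
facet normal 0.108 0.969 -0.224
outer loop
vertex -2.05 -3.208 -3.115
vertex -1.484 -3.056 -2.184
vertex -0.723 -3.531 -3.869
endloop
endfacet
facet normal 0.851 -0.207 -0.483
outer loop
vertex -0.157 -3.379 -2.938
vertex -0.25 -4.212 -2.745
vertex -0.723 -3.531 -3.869
endloop
endfacet
facet normal 0.108 0.969 -0.224
outer loop
vertex -0.723 -3.531 -3.869
vertex -1.484 -3.056 -2.184
vertex -0.157 -3.379 -2.938
endloop
endfacet
facet normal 0.515 0.139 0.846
outer loop
vertex -0.157 -3.379 -2.938
vertex -1.577 -3.889 -1.991
vertex -0.25 -4.212 -2.745
endloop
endfacet
facet normal 0.515 0.139 0.846
outer loop
vertex -1.484 -3.056 -2.184
vertex -1.577 -3.889 -1.991
vertex -0.157 -3.379 -2.938
endloop
endfacet

endsolid


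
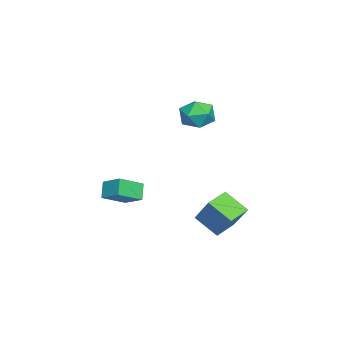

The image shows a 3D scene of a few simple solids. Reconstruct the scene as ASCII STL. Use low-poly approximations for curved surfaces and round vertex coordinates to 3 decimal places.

solid 
facet normal -0.518 -0.408 -0.752
outer loop
vertex -2.16 2.907 -3.165
vertex -2.993 3.443 -2.882
vertex -1.806 3.86 -3.926
endloop
endfacet
facet normal 0.809 -0.520 -0.275
outer loop
vertex -0.947 4.537 -2.678
vertex -2.16 2.907 -3.165
vertex -1.806 3.86 -3.926
endloop
endfacet
facet normal -0.517 -0.409 -0.752
outer loop
vertex -1.806 3.86 -3.926
vertex -2.993 3.443 -2.882
vertex -2.639 4.395 -3.644
endloop
endfacet
facet normal 0.279 0.750 -0.599
outer loop
vertex -2.639 4.395 -3.644
vertex -0.947 4.537 -2.678
vertex -1.806 3.86 -3.926
endloop
endfacet
facet normal -0.279 -0.750 0.599
outer loop
vertex -2.16 2.907 -3.165
vertex -2.134 4.12 -1.634
vertex -2.993 3.443 -2.882
endloop
endfacet
facet normal 0.809 -0.520 -0.274
outer loop
vertex -1.301 3.585 -1.916
vertex -2.16 2.907 -3.165
vertex -0.947 4.537 -2.678
endloop
endfacet
facet normal -0.279 -0.750 0.599
outer loop
vertex -1.301 3.585 -1.916
vertex -2.134 4.12 -1.634
vertex -2.16 2.907 -3.165
endloop
endfacet
facet normal -0.809 0.520 0.274
outer loop
vertex -2.993 3.443 -2.882
vertex -2.134 4.12 -1.634
vertex -2.639 4.395 -3.644
endloop
endfacet
facet normal 0.279 0.750 -0.599
outer loop
vertex -1.78 5.073 -2.395
vertex -0.947 4.537 -2.678
vertex -2.639 4.395 -3.644
endloop
endfacet
facet normal -0.809 0.520 0.274
outer loop
vertex -2.639 4.395 -3.644
vertex -2.134 4.12 -1.634
vertex -1.78 5.073 -2.395
endloop
endfacet
facet normal 0.518 0.409 0.751
outer loop
vertex -1.78 5.073 -2.395
vertex -1.301 3.585 -1.916
vertex -0.947 4.537 -2.678
endloop
endfacet
facet normal 0.517 0.409 0.752
outer loop
vertex -2.134 4.12 -1.634
vertex -1.301 3.585 -1.916
vertex -1.78 5.073 -2.395
endloop
endfacet
facet normal -0.625 0.645 -0.440
outer loop
vertex -3.543 -0.116 -2.26
vertex -3.037 0.677 -1.817
vertex -3.025 -0.072 -2.932
endloop
endfacet
facet normal -0.487 -0.763 -0.425
outer loop
vertex -2.243 -0.877 -2.383
vertex -3.543 -0.116 -2.26
vertex -3.025 -0.072 -2.932
endloop
endfacet
facet normal -0.626 0.644 -0.439
outer loop
vertex -3.025 -0.072 -2.932
vertex -3.037 0.677 -1.817
vertex -2.519 0.722 -2.489
endloop
endfacet
facet normal 0.610 0.053 -0.791
outer loop
vertex -2.519 0.722 -2.489
vertex -2.243 -0.877 -2.383
vertex -3.025 -0.072 -2.932
endloop
endfacet
facet normal -0.610 -0.053 0.791
outer loop
vertex -3.543 -0.116 -2.26
vertex -2.255 -0.128 -1.268
vertex -3.037 0.677 -1.817
endloop
endfacet
facet normal -0.487 -0.763 -0.426
outer loop
vertex -2.761 -0.922 -1.711
vertex -3.543 -0.116 -2.26
vertex -2.243 -0.877 -2.383
endloop
endfacet
facet normal -0.610 -0.053 0.791
outer loop
vertex -2.761 -0.922 -1.711
vertex -2.255 -0.128 -1.268
vertex -3.543 -0.116 -2.26
endloop
endfacet
facet normal 0.486 0.763 0.426
outer loop
vertex -3.037 0.677 -1.817
vertex -2.255 -0.128 -1.268
vertex -2.519 0.722 -2.489
endloop
endfacet
facet normal 0.610 0.053 -0.791
outer loop
vertex -1.737 -0.084 -1.94
vertex -2.243 -0.877 -2.383
vertex -2.519 0.722 -2.489
endloop
endfacet
facet normal 0.487 0.763 0.426
outer loop
vertex -2.519 0.722 -2.489
vertex -2.255 -0.128 -1.268
vertex -1.737 -0.084 -1.94
endloop
endfacet
facet normal 0.626 -0.645 0.439
outer loop
vertex -1.737 -0.084 -1.94
vertex -2.761 -0.922 -1.711
vertex -2.243 -0.877 -2.383
endloop
endfacet
facet normal 0.626 -0.644 0.440
outer loop
vertex -2.255 -0.128 -1.268
vertex -2.761 -0.922 -1.711
vertex -1.737 -0.084 -1.94
endloop
endfacet
facet normal -0.965 -0.255 0.060
outer loop
vertex -4.28 3.019 1.809
vertex -4.077 2.23 1.715
vertex -4.117 2.557 2.466
endloop
endfacet
facet normal -0.834 0.333 0.441
outer loop
vertex -4.28 3.019 1.809
vertex -4.117 2.557 2.466
vertex -3.833 3.324 2.424
endloop
endfacet
facet normal -0.564 0.826 -0.000
outer loop
vertex -4.28 3.019 1.809
vertex -3.833 3.324 2.424
vertex -3.616 3.472 1.647
endloop
endfacet
facet normal -0.529 0.542 -0.653
outer loop
vertex -4.28 3.019 1.809
vertex -3.616 3.472 1.647
vertex -3.767 2.796 1.209
endloop
endfacet
facet normal -0.777 -0.126 -0.617
outer loop
vertex -4.28 3.019 1.809
vertex -3.767 2.796 1.209
vertex -4.077 2.23 1.715
endloop
endfacet
facet normal -0.335 0.175 0.926
outer loop
vertex -3.833 3.324 2.424
vertex -4.117 2.557 2.466
vertex -3.353 2.724 2.711
endloop
endfacet
facet normal -0.548 -0.777 0.309
outer loop
vertex -4.117 2.557 2.466
vertex -4.077 2.23 1.715
vertex -3.504 2.048 2.273
endloop
endfacet
facet normal -0.242 -0.570 -0.785
outer loop
vertex -4.077 2.23 1.715
vertex -3.767 2.796 1.209
vertex -3.287 2.196 1.496
endloop
endfacet
facet normal 0.159 0.512 -0.844
outer loop
vertex -3.767 2.796 1.209
vertex -3.616 3.472 1.647
vertex -3.003 2.963 1.454
endloop
endfacet
facet normal 0.101 0.972 0.213
outer loop
vertex -3.616 3.472 1.647
vertex -3.833 3.324 2.424
vertex -3.043 3.29 2.205
endloop
endfacet
facet normal 0.529 -0.542 0.653
outer loop
vertex -2.84 2.501 2.111
vertex -3.353 2.724 2.711
vertex -3.504 2.048 2.273
endloop
endfacet
facet normal 0.564 -0.826 0.000
outer loop
vertex -2.84 2.501 2.111
vertex -3.504 2.048 2.273
vertex -3.287 2.196 1.496
endloop
endfacet
facet normal 0.834 -0.333 -0.441
outer loop
vertex -2.84 2.501 2.111
vertex -3.287 2.196 1.496
vertex -3.003 2.963 1.454
endloop
endfacet
facet normal 0.965 0.255 -0.060
outer loop
vertex -2.84 2.501 2.111
vertex -3.003 2.963 1.454
vertex -3.043 3.29 2.205
endloop
endfacet
facet normal 0.777 0.126 0.617
outer loop
vertex -2.84 2.501 2.111
vertex -3.043 3.29 2.205
vertex -3.353 2.724 2.711
endloop
endfacet
facet normal -0.159 -0.512 0.844
outer loop
vertex -3.504 2.048 2.273
vertex -3.353 2.724 2.711
vertex -4.117 2.557 2.466
endloop
endfacet
facet normal -0.101 -0.972 -0.213
outer loop
vertex -3.287 2.196 1.496
vertex -3.504 2.048 2.273
vertex -4.077 2.23 1.715
endloop
endfacet
facet normal 0.335 -0.175 -0.926
outer loop
vertex -3.003 2.963 1.454
vertex -3.287 2.196 1.496
vertex -3.767 2.796 1.209
endloop
endfacet
facet normal 0.548 0.777 -0.309
outer loop
vertex -3.043 3.29 2.205
vertex -3.003 2.963 1.454
vertex -3.616 3.472 1.647
endloop
endfacet
facet normal 0.242 0.570 0.785
outer loop
vertex -3.353 2.724 2.711
vertex -3.043 3.29 2.205
vertex -3.833 3.324 2.424
endloop
endfacet

endsolid


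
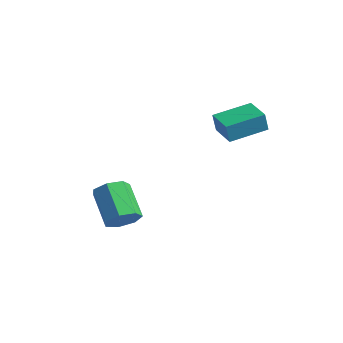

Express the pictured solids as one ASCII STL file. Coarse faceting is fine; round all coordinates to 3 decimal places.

solid 
facet normal -0.963 0.261 0.069
outer loop
vertex -0.863 0.228 2.897
vertex -0.345 2.031 3.304
vertex -0.873 0.457 1.893
endloop
endfacet
facet normal -0.270 -0.939 -0.212
outer loop
vertex 0.485 0.089 1.796
vertex -0.863 0.228 2.897
vertex -0.873 0.457 1.893
endloop
endfacet
facet normal -0.963 0.262 0.069
outer loop
vertex -0.873 0.457 1.893
vertex -0.345 2.031 3.304
vertex -0.354 2.261 2.3
endloop
endfacet
facet normal -0.009 0.223 -0.975
outer loop
vertex -0.354 2.261 2.3
vertex 0.485 0.089 1.796
vertex -0.873 0.457 1.893
endloop
endfacet
facet normal 0.009 -0.223 0.975
outer loop
vertex -0.863 0.228 2.897
vertex 1.013 1.663 3.207
vertex -0.345 2.031 3.304
endloop
endfacet
facet normal -0.271 -0.939 -0.213
outer loop
vertex 0.494 -0.141 2.8
vertex -0.863 0.228 2.897
vertex 0.485 0.089 1.796
endloop
endfacet
facet normal 0.009 -0.223 0.975
outer loop
vertex 0.494 -0.141 2.8
vertex 1.013 1.663 3.207
vertex -0.863 0.228 2.897
endloop
endfacet
facet normal 0.270 0.939 0.213
outer loop
vertex -0.345 2.031 3.304
vertex 1.013 1.663 3.207
vertex -0.354 2.261 2.3
endloop
endfacet
facet normal -0.009 0.223 -0.975
outer loop
vertex 1.003 1.892 2.203
vertex 0.485 0.089 1.796
vertex -0.354 2.261 2.3
endloop
endfacet
facet normal 0.271 0.939 0.212
outer loop
vertex -0.354 2.261 2.3
vertex 1.013 1.663 3.207
vertex 1.003 1.892 2.203
endloop
endfacet
facet normal 0.963 -0.261 -0.068
outer loop
vertex 1.003 1.892 2.203
vertex 0.494 -0.141 2.8
vertex 0.485 0.089 1.796
endloop
endfacet
facet normal 0.963 -0.261 -0.069
outer loop
vertex 1.013 1.663 3.207
vertex 0.494 -0.141 2.8
vertex 1.003 1.892 2.203
endloop
endfacet
facet normal 0.759 -0.232 -0.608
outer loop
vertex -2.263 -3.021 -2.857
vertex -2.855 -3.276 -3.499
vertex -2.491 -2.454 -3.358
endloop
endfacet
facet normal 0.583 0.657 0.478
outer loop
vertex -2.263 -3.021 -2.857
vertex -2.491 -2.454 -3.358
vertex -3.814 -2.548 -1.618
endloop
endfacet
facet normal 0.583 0.657 0.478
outer loop
vertex -3.814 -2.548 -1.618
vertex -2.491 -2.454 -3.358
vertex -4.041 -1.982 -2.119
endloop
endfacet
facet normal -0.760 0.232 0.607
outer loop
vertex -3.814 -2.548 -1.618
vertex -4.041 -1.982 -2.119
vertex -4.405 -2.804 -2.261
endloop
endfacet
facet normal 0.759 -0.232 -0.608
outer loop
vertex -2.491 -2.454 -3.358
vertex -2.855 -3.276 -3.499
vertex -2.993 -2.507 -3.965
endloop
endfacet
facet normal 0.137 0.971 -0.198
outer loop
vertex -2.491 -2.454 -3.358
vertex -2.993 -2.507 -3.965
vertex -4.041 -1.982 -2.119
endloop
endfacet
facet normal 0.138 0.970 -0.198
outer loop
vertex -4.041 -1.982 -2.119
vertex -2.993 -2.507 -3.965
vertex -4.543 -2.034 -2.726
endloop
endfacet
facet normal -0.759 0.231 0.608
outer loop
vertex -4.041 -1.982 -2.119
vertex -4.543 -2.034 -2.726
vertex -4.405 -2.804 -2.261
endloop
endfacet
facet normal 0.760 -0.232 -0.607
outer loop
vertex -2.993 -2.507 -3.965
vertex -2.855 -3.276 -3.499
vertex -3.391 -3.139 -4.222
endloop
endfacet
facet normal -0.411 0.553 -0.725
outer loop
vertex -2.993 -2.507 -3.965
vertex -3.391 -3.139 -4.222
vertex -4.543 -2.034 -2.726
endloop
endfacet
facet normal -0.411 0.553 -0.725
outer loop
vertex -4.543 -2.034 -2.726
vertex -3.391 -3.139 -4.222
vertex -4.941 -2.666 -2.983
endloop
endfacet
facet normal -0.760 0.231 0.608
outer loop
vertex -4.543 -2.034 -2.726
vertex -4.941 -2.666 -2.983
vertex -4.405 -2.804 -2.261
endloop
endfacet
facet normal 0.760 -0.231 -0.607
outer loop
vertex -3.391 -3.139 -4.222
vertex -2.855 -3.276 -3.499
vertex -3.385 -3.874 -3.935
endloop
endfacet
facet normal -0.650 -0.281 -0.706
outer loop
vertex -3.391 -3.139 -4.222
vertex -3.385 -3.874 -3.935
vertex -4.941 -2.666 -2.983
endloop
endfacet
facet normal -0.650 -0.281 -0.706
outer loop
vertex -4.941 -2.666 -2.983
vertex -3.385 -3.874 -3.935
vertex -4.935 -3.402 -2.696
endloop
endfacet
facet normal -0.760 0.231 0.608
outer loop
vertex -4.941 -2.666 -2.983
vertex -4.935 -3.402 -2.696
vertex -4.405 -2.804 -2.261
endloop
endfacet
facet normal 0.760 -0.231 -0.607
outer loop
vertex -3.385 -3.874 -3.935
vertex -2.855 -3.276 -3.499
vertex -2.98 -4.159 -3.319
endloop
endfacet
facet normal -0.399 -0.904 -0.155
outer loop
vertex -3.385 -3.874 -3.935
vertex -2.98 -4.159 -3.319
vertex -4.935 -3.402 -2.696
endloop
endfacet
facet normal -0.399 -0.903 -0.156
outer loop
vertex -4.935 -3.402 -2.696
vertex -2.98 -4.159 -3.319
vertex -4.53 -3.687 -2.081
endloop
endfacet
facet normal -0.760 0.231 0.608
outer loop
vertex -4.935 -3.402 -2.696
vertex -4.53 -3.687 -2.081
vertex -4.405 -2.804 -2.261
endloop
endfacet
facet normal 0.760 -0.231 -0.608
outer loop
vertex -2.98 -4.159 -3.319
vertex -2.855 -3.276 -3.499
vertex -2.481 -3.779 -2.84
endloop
endfacet
facet normal 0.152 -0.845 0.512
outer loop
vertex -2.98 -4.159 -3.319
vertex -2.481 -3.779 -2.84
vertex -4.53 -3.687 -2.081
endloop
endfacet
facet normal 0.152 -0.846 0.512
outer loop
vertex -4.53 -3.687 -2.081
vertex -2.481 -3.779 -2.84
vertex -4.031 -3.307 -1.601
endloop
endfacet
facet normal -0.760 0.231 0.607
outer loop
vertex -4.53 -3.687 -2.081
vertex -4.031 -3.307 -1.601
vertex -4.405 -2.804 -2.261
endloop
endfacet
facet normal 0.759 -0.232 -0.608
outer loop
vertex -2.481 -3.779 -2.84
vertex -2.855 -3.276 -3.499
vertex -2.263 -3.021 -2.857
endloop
endfacet
facet normal 0.589 -0.151 0.794
outer loop
vertex -2.481 -3.779 -2.84
vertex -2.263 -3.021 -2.857
vertex -4.031 -3.307 -1.601
endloop
endfacet
facet normal 0.589 -0.150 0.794
outer loop
vertex -4.031 -3.307 -1.601
vertex -2.263 -3.021 -2.857
vertex -3.814 -2.548 -1.618
endloop
endfacet
facet normal -0.760 0.231 0.607
outer loop
vertex -4.031 -3.307 -1.601
vertex -3.814 -2.548 -1.618
vertex -4.405 -2.804 -2.261
endloop
endfacet

endsolid


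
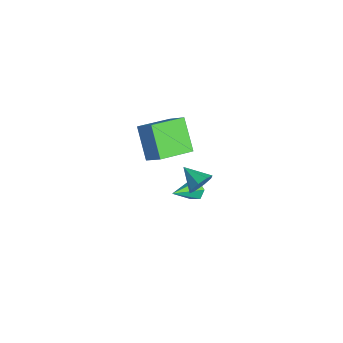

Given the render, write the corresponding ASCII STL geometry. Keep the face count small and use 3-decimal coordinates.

solid 
facet normal -0.693 -0.319 -0.646
outer loop
vertex 1.884 -0.101 3.506
vertex 1.414 1.879 3.033
vertex 3.336 -0.126 1.961
endloop
endfacet
facet normal 0.225 -0.948 0.227
outer loop
vertex 4.306 0.321 2.867
vertex 1.884 -0.101 3.506
vertex 3.336 -0.126 1.961
endloop
endfacet
facet normal -0.693 -0.319 -0.647
outer loop
vertex 3.336 -0.126 1.961
vertex 1.414 1.879 3.033
vertex 2.866 1.855 1.489
endloop
endfacet
facet normal 0.685 -0.011 -0.728
outer loop
vertex 2.866 1.855 1.489
vertex 4.306 0.321 2.867
vertex 3.336 -0.126 1.961
endloop
endfacet
facet normal -0.685 0.011 0.728
outer loop
vertex 1.884 -0.101 3.506
vertex 2.384 2.326 3.939
vertex 1.414 1.879 3.033
endloop
endfacet
facet normal 0.225 -0.948 0.226
outer loop
vertex 2.854 0.345 4.411
vertex 1.884 -0.101 3.506
vertex 4.306 0.321 2.867
endloop
endfacet
facet normal -0.685 0.011 0.729
outer loop
vertex 2.854 0.345 4.411
vertex 2.384 2.326 3.939
vertex 1.884 -0.101 3.506
endloop
endfacet
facet normal -0.225 0.948 -0.226
outer loop
vertex 1.414 1.879 3.033
vertex 2.384 2.326 3.939
vertex 2.866 1.855 1.489
endloop
endfacet
facet normal 0.685 -0.011 -0.729
outer loop
vertex 3.836 2.301 2.394
vertex 4.306 0.321 2.867
vertex 2.866 1.855 1.489
endloop
endfacet
facet normal -0.225 0.948 -0.226
outer loop
vertex 2.866 1.855 1.489
vertex 2.384 2.326 3.939
vertex 3.836 2.301 2.394
endloop
endfacet
facet normal 0.693 0.319 0.647
outer loop
vertex 3.836 2.301 2.394
vertex 2.854 0.345 4.411
vertex 4.306 0.321 2.867
endloop
endfacet
facet normal 0.693 0.319 0.646
outer loop
vertex 2.384 2.326 3.939
vertex 2.854 0.345 4.411
vertex 3.836 2.301 2.394
endloop
endfacet
facet normal 0.829 0.390 -0.400
outer loop
vertex 4.374 2.393 -0.049
vertex 3.933 2.718 -0.646
vertex 4.172 2.963 0.088
endloop
endfacet
facet normal 0.017 -0.228 0.974
outer loop
vertex 4.374 2.393 -0.049
vertex 4.172 2.963 0.088
vertex 2.747 2.162 -0.074
endloop
endfacet
facet normal 0.830 0.388 -0.400
outer loop
vertex 4.172 2.963 0.088
vertex 3.933 2.718 -0.646
vertex 3.831 3.39 -0.205
endloop
endfacet
facet normal -0.304 0.362 0.881
outer loop
vertex 4.172 2.963 0.088
vertex 3.831 3.39 -0.205
vertex 2.747 2.162 -0.074
endloop
endfacet
facet normal 0.830 0.388 -0.400
outer loop
vertex 3.831 3.39 -0.205
vertex 3.933 2.718 -0.646
vertex 3.55 3.423 -0.757
endloop
endfacet
facet normal -0.673 0.635 0.380
outer loop
vertex 3.831 3.39 -0.205
vertex 3.55 3.423 -0.757
vertex 2.747 2.162 -0.074
endloop
endfacet
facet normal 0.830 0.388 -0.401
outer loop
vertex 3.55 3.423 -0.757
vertex 3.933 2.718 -0.646
vertex 3.493 3.043 -1.243
endloop
endfacet
facet normal -0.873 0.429 -0.233
outer loop
vertex 3.55 3.423 -0.757
vertex 3.493 3.043 -1.243
vertex 2.747 2.162 -0.074
endloop
endfacet
facet normal 0.830 0.389 -0.400
outer loop
vertex 3.493 3.043 -1.243
vertex 3.933 2.718 -0.646
vertex 3.694 2.473 -1.38
endloop
endfacet
facet normal -0.787 -0.133 -0.602
outer loop
vertex 3.493 3.043 -1.243
vertex 3.694 2.473 -1.38
vertex 2.747 2.162 -0.074
endloop
endfacet
facet normal 0.829 0.390 -0.400
outer loop
vertex 3.694 2.473 -1.38
vertex 3.933 2.718 -0.646
vertex 4.036 2.046 -1.087
endloop
endfacet
facet normal -0.466 -0.723 -0.510
outer loop
vertex 3.694 2.473 -1.38
vertex 4.036 2.046 -1.087
vertex 2.747 2.162 -0.074
endloop
endfacet
facet normal 0.830 0.390 -0.400
outer loop
vertex 4.036 2.046 -1.087
vertex 3.933 2.718 -0.646
vertex 4.317 2.013 -0.536
endloop
endfacet
facet normal -0.097 -0.995 -0.010
outer loop
vertex 4.036 2.046 -1.087
vertex 4.317 2.013 -0.536
vertex 2.747 2.162 -0.074
endloop
endfacet
facet normal 0.829 0.389 -0.401
outer loop
vertex 4.317 2.013 -0.536
vertex 3.933 2.718 -0.646
vertex 4.374 2.393 -0.049
endloop
endfacet
facet normal 0.103 -0.790 0.604
outer loop
vertex 4.317 2.013 -0.536
vertex 4.374 2.393 -0.049
vertex 2.747 2.162 -0.074
endloop
endfacet
facet normal -0.378 0.767 -0.519
outer loop
vertex 2.083 3.395 -4.184
vertex 1.49 3.283 -3.918
vertex 1.913 3.693 -3.62
endloop
endfacet
facet normal 0.958 0.235 0.164
outer loop
vertex 2.083 3.395 -4.184
vertex 1.913 3.693 -3.62
vertex 2.27 1.697 -2.842
endloop
endfacet
facet normal -0.376 0.767 -0.520
outer loop
vertex 1.913 3.693 -3.62
vertex 1.49 3.283 -3.918
vertex 1.319 3.582 -3.354
endloop
endfacet
facet normal 0.314 0.393 0.864
outer loop
vertex 1.913 3.693 -3.62
vertex 1.319 3.582 -3.354
vertex 2.27 1.697 -2.842
endloop
endfacet
facet normal -0.376 0.767 -0.520
outer loop
vertex 1.319 3.582 -3.354
vertex 1.49 3.283 -3.918
vertex 0.896 3.172 -3.652
endloop
endfacet
facet normal -0.544 -0.047 0.838
outer loop
vertex 1.319 3.582 -3.354
vertex 0.896 3.172 -3.652
vertex 2.27 1.697 -2.842
endloop
endfacet
facet normal -0.376 0.767 -0.520
outer loop
vertex 0.896 3.172 -3.652
vertex 1.49 3.283 -3.918
vertex 1.066 2.874 -4.215
endloop
endfacet
facet normal -0.757 -0.644 0.112
outer loop
vertex 0.896 3.172 -3.652
vertex 1.066 2.874 -4.215
vertex 2.27 1.697 -2.842
endloop
endfacet
facet normal -0.376 0.767 -0.520
outer loop
vertex 1.066 2.874 -4.215
vertex 1.49 3.283 -3.918
vertex 1.66 2.985 -4.481
endloop
endfacet
facet normal -0.113 -0.801 -0.587
outer loop
vertex 1.066 2.874 -4.215
vertex 1.66 2.985 -4.481
vertex 2.27 1.697 -2.842
endloop
endfacet
facet normal -0.378 0.766 -0.520
outer loop
vertex 1.66 2.985 -4.481
vertex 1.49 3.283 -3.918
vertex 2.083 3.395 -4.184
endloop
endfacet
facet normal 0.745 -0.362 -0.561
outer loop
vertex 1.66 2.985 -4.481
vertex 2.083 3.395 -4.184
vertex 2.27 1.697 -2.842
endloop
endfacet

endsolid


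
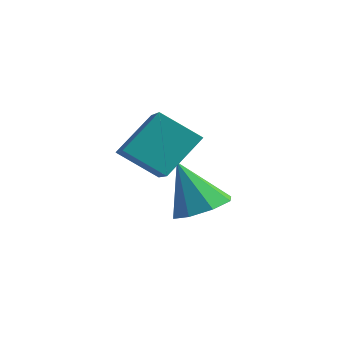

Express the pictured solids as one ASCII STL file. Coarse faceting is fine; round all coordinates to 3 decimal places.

solid 
facet normal 0.401 0.154 -0.903
outer loop
vertex -0.438 3.569 1.758
vertex -1.096 3.317 1.423
vertex -0.828 4.01 1.66
endloop
endfacet
facet normal 0.409 0.527 0.745
outer loop
vertex -0.438 3.569 1.758
vertex -0.828 4.01 1.66
vertex -1.704 3.083 2.797
endloop
endfacet
facet normal 0.401 0.154 -0.903
outer loop
vertex -0.828 4.01 1.66
vertex -1.096 3.317 1.423
vertex -1.375 4.045 1.423
endloop
endfacet
facet normal -0.179 0.826 0.535
outer loop
vertex -0.828 4.01 1.66
vertex -1.375 4.045 1.423
vertex -1.704 3.083 2.797
endloop
endfacet
facet normal 0.400 0.153 -0.904
outer loop
vertex -1.375 4.045 1.423
vertex -1.096 3.317 1.423
vertex -1.758 3.653 1.187
endloop
endfacet
facet normal -0.763 0.601 0.238
outer loop
vertex -1.375 4.045 1.423
vertex -1.758 3.653 1.187
vertex -1.704 3.083 2.797
endloop
endfacet
facet normal 0.400 0.153 -0.904
outer loop
vertex -1.758 3.653 1.187
vertex -1.096 3.317 1.423
vertex -1.754 3.064 1.089
endloop
endfacet
facet normal -0.999 -0.012 0.029
outer loop
vertex -1.758 3.653 1.187
vertex -1.754 3.064 1.089
vertex -1.704 3.083 2.797
endloop
endfacet
facet normal 0.400 0.153 -0.904
outer loop
vertex -1.754 3.064 1.089
vertex -1.096 3.317 1.423
vertex -1.364 2.623 1.187
endloop
endfacet
facet normal -0.752 -0.659 0.029
outer loop
vertex -1.754 3.064 1.089
vertex -1.364 2.623 1.187
vertex -1.704 3.083 2.797
endloop
endfacet
facet normal 0.400 0.153 -0.904
outer loop
vertex -1.364 2.623 1.187
vertex -1.096 3.317 1.423
vertex -0.817 2.588 1.423
endloop
endfacet
facet normal -0.164 -0.957 0.239
outer loop
vertex -1.364 2.623 1.187
vertex -0.817 2.588 1.423
vertex -1.704 3.083 2.797
endloop
endfacet
facet normal 0.401 0.153 -0.903
outer loop
vertex -0.817 2.588 1.423
vertex -1.096 3.317 1.423
vertex -0.433 2.98 1.66
endloop
endfacet
facet normal 0.419 -0.734 0.535
outer loop
vertex -0.817 2.588 1.423
vertex -0.433 2.98 1.66
vertex -1.704 3.083 2.797
endloop
endfacet
facet normal 0.401 0.154 -0.903
outer loop
vertex -0.433 2.98 1.66
vertex -1.096 3.317 1.423
vertex -0.438 3.569 1.758
endloop
endfacet
facet normal 0.657 -0.118 0.745
outer loop
vertex -0.433 2.98 1.66
vertex -0.438 3.569 1.758
vertex -1.704 3.083 2.797
endloop
endfacet
facet normal -0.756 0.529 -0.385
outer loop
vertex -1.813 2.364 4.449
vertex -1.024 2.959 3.717
vertex -1.991 1.402 3.476
endloop
endfacet
facet normal -0.642 -0.483 0.595
outer loop
vertex -1.076 0.761 3.943
vertex -1.813 2.364 4.449
vertex -1.991 1.402 3.476
endloop
endfacet
facet normal -0.756 0.529 -0.386
outer loop
vertex -1.991 1.402 3.476
vertex -1.024 2.959 3.717
vertex -1.201 1.996 2.744
endloop
endfacet
facet normal -0.129 -0.697 -0.705
outer loop
vertex -1.201 1.996 2.744
vertex -1.076 0.761 3.943
vertex -1.991 1.402 3.476
endloop
endfacet
facet normal 0.128 0.697 0.705
outer loop
vertex -1.813 2.364 4.449
vertex -0.109 2.318 4.184
vertex -1.024 2.959 3.717
endloop
endfacet
facet normal -0.642 -0.483 0.595
outer loop
vertex -0.899 1.724 4.916
vertex -1.813 2.364 4.449
vertex -1.076 0.761 3.943
endloop
endfacet
facet normal 0.128 0.698 0.705
outer loop
vertex -0.899 1.724 4.916
vertex -0.109 2.318 4.184
vertex -1.813 2.364 4.449
endloop
endfacet
facet normal 0.642 0.483 -0.595
outer loop
vertex -1.024 2.959 3.717
vertex -0.109 2.318 4.184
vertex -1.201 1.996 2.744
endloop
endfacet
facet normal -0.128 -0.697 -0.705
outer loop
vertex -0.287 1.356 3.211
vertex -1.076 0.761 3.943
vertex -1.201 1.996 2.744
endloop
endfacet
facet normal 0.642 0.483 -0.595
outer loop
vertex -1.201 1.996 2.744
vertex -0.109 2.318 4.184
vertex -0.287 1.356 3.211
endloop
endfacet
facet normal 0.756 -0.529 0.386
outer loop
vertex -0.287 1.356 3.211
vertex -0.899 1.724 4.916
vertex -1.076 0.761 3.943
endloop
endfacet
facet normal 0.756 -0.530 0.386
outer loop
vertex -0.109 2.318 4.184
vertex -0.899 1.724 4.916
vertex -0.287 1.356 3.211
endloop
endfacet

endsolid


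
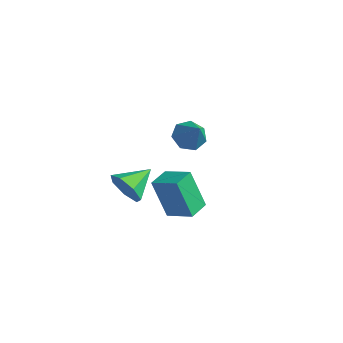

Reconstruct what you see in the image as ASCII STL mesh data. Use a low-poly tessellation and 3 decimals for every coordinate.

solid 
facet normal -0.914 -0.117 -0.389
outer loop
vertex 2.943 -0.976 -2.871
vertex 2.805 0.085 -2.865
vertex 3.714 -0.866 -4.713
endloop
endfacet
facet normal 0.129 -0.992 -0.005
outer loop
vertex 4.975 -0.705 -4.175
vertex 2.943 -0.976 -2.871
vertex 3.714 -0.866 -4.713
endloop
endfacet
facet normal -0.914 -0.117 -0.389
outer loop
vertex 3.714 -0.866 -4.713
vertex 2.805 0.085 -2.865
vertex 3.576 0.195 -4.707
endloop
endfacet
facet normal 0.386 0.055 -0.921
outer loop
vertex 3.576 0.195 -4.707
vertex 4.975 -0.705 -4.175
vertex 3.714 -0.866 -4.713
endloop
endfacet
facet normal -0.386 -0.055 0.921
outer loop
vertex 2.943 -0.976 -2.871
vertex 4.066 0.246 -2.327
vertex 2.805 0.085 -2.865
endloop
endfacet
facet normal 0.129 -0.992 -0.005
outer loop
vertex 4.204 -0.815 -2.333
vertex 2.943 -0.976 -2.871
vertex 4.975 -0.705 -4.175
endloop
endfacet
facet normal -0.386 -0.055 0.921
outer loop
vertex 4.204 -0.815 -2.333
vertex 4.066 0.246 -2.327
vertex 2.943 -0.976 -2.871
endloop
endfacet
facet normal -0.129 0.992 0.005
outer loop
vertex 2.805 0.085 -2.865
vertex 4.066 0.246 -2.327
vertex 3.576 0.195 -4.707
endloop
endfacet
facet normal 0.386 0.055 -0.921
outer loop
vertex 4.837 0.356 -4.169
vertex 4.975 -0.705 -4.175
vertex 3.576 0.195 -4.707
endloop
endfacet
facet normal -0.129 0.992 0.005
outer loop
vertex 3.576 0.195 -4.707
vertex 4.066 0.246 -2.327
vertex 4.837 0.356 -4.169
endloop
endfacet
facet normal 0.914 0.117 0.389
outer loop
vertex 4.837 0.356 -4.169
vertex 4.204 -0.815 -2.333
vertex 4.975 -0.705 -4.175
endloop
endfacet
facet normal 0.914 0.117 0.389
outer loop
vertex 4.066 0.246 -2.327
vertex 4.204 -0.815 -2.333
vertex 4.837 0.356 -4.169
endloop
endfacet
facet normal -0.128 -0.937 -0.325
outer loop
vertex 3.169 -2.177 -3.231
vertex 2.744 -2.392 -2.445
vertex 2.378 -2.071 -3.225
endloop
endfacet
facet normal 0.094 0.737 -0.670
outer loop
vertex 3.169 -2.177 -3.231
vertex 2.378 -2.071 -3.225
vertex 2.936 -0.988 -1.955
endloop
endfacet
facet normal -0.128 -0.937 -0.326
outer loop
vertex 2.378 -2.071 -3.225
vertex 2.744 -2.392 -2.445
vertex 1.862 -2.207 -2.631
endloop
endfacet
facet normal -0.596 0.721 -0.353
outer loop
vertex 2.378 -2.071 -3.225
vertex 1.862 -2.207 -2.631
vertex 2.936 -0.988 -1.955
endloop
endfacet
facet normal -0.128 -0.937 -0.326
outer loop
vertex 1.862 -2.207 -2.631
vertex 2.744 -2.392 -2.445
vertex 2.011 -2.483 -1.896
endloop
endfacet
facet normal -0.791 0.503 0.349
outer loop
vertex 1.862 -2.207 -2.631
vertex 2.011 -2.483 -1.896
vertex 2.936 -0.988 -1.955
endloop
endfacet
facet normal -0.128 -0.936 -0.327
outer loop
vertex 2.011 -2.483 -1.896
vertex 2.744 -2.392 -2.445
vertex 2.711 -2.691 -1.575
endloop
endfacet
facet normal -0.342 0.247 0.906
outer loop
vertex 2.011 -2.483 -1.896
vertex 2.711 -2.691 -1.575
vertex 2.936 -0.988 -1.955
endloop
endfacet
facet normal -0.128 -0.936 -0.327
outer loop
vertex 2.711 -2.691 -1.575
vertex 2.744 -2.392 -2.445
vertex 3.437 -2.674 -1.908
endloop
endfacet
facet normal 0.410 0.147 0.900
outer loop
vertex 2.711 -2.691 -1.575
vertex 3.437 -2.674 -1.908
vertex 2.936 -0.988 -1.955
endloop
endfacet
facet normal -0.129 -0.937 -0.326
outer loop
vertex 3.437 -2.674 -1.908
vertex 2.744 -2.392 -2.445
vertex 3.64 -2.445 -2.646
endloop
endfacet
facet normal 0.901 0.277 0.334
outer loop
vertex 3.437 -2.674 -1.908
vertex 3.64 -2.445 -2.646
vertex 2.936 -0.988 -1.955
endloop
endfacet
facet normal -0.128 -0.937 -0.326
outer loop
vertex 3.64 -2.445 -2.646
vertex 2.744 -2.392 -2.445
vertex 3.169 -2.177 -3.231
endloop
endfacet
facet normal 0.759 0.540 -0.364
outer loop
vertex 3.64 -2.445 -2.646
vertex 3.169 -2.177 -3.231
vertex 2.936 -0.988 -1.955
endloop
endfacet
facet normal -0.590 0.252 -0.767
outer loop
vertex 1.762 4.165 -3.924
vertex 1.132 3.725 -3.584
vertex 1.328 4.534 -3.469
endloop
endfacet
facet normal 0.749 0.631 0.203
outer loop
vertex 1.762 4.165 -3.924
vertex 1.328 4.534 -3.469
vertex 2.048 3.335 -2.396
endloop
endfacet
facet normal -0.590 0.252 -0.767
outer loop
vertex 1.328 4.534 -3.469
vertex 1.132 3.725 -3.584
vertex 0.747 4.294 -3.101
endloop
endfacet
facet normal 0.146 0.707 0.692
outer loop
vertex 1.328 4.534 -3.469
vertex 0.747 4.294 -3.101
vertex 2.048 3.335 -2.396
endloop
endfacet
facet normal -0.591 0.251 -0.767
outer loop
vertex 0.747 4.294 -3.101
vertex 1.132 3.725 -3.584
vertex 0.456 3.625 -3.096
endloop
endfacet
facet normal -0.371 0.168 0.913
outer loop
vertex 0.747 4.294 -3.101
vertex 0.456 3.625 -3.096
vertex 2.048 3.335 -2.396
endloop
endfacet
facet normal -0.591 0.252 -0.767
outer loop
vertex 0.456 3.625 -3.096
vertex 1.132 3.725 -3.584
vertex 0.674 3.032 -3.459
endloop
endfacet
facet normal -0.414 -0.581 0.701
outer loop
vertex 0.456 3.625 -3.096
vertex 0.674 3.032 -3.459
vertex 2.048 3.335 -2.396
endloop
endfacet
facet normal -0.590 0.252 -0.767
outer loop
vertex 0.674 3.032 -3.459
vertex 1.132 3.725 -3.584
vertex 1.238 2.961 -3.916
endloop
endfacet
facet normal 0.050 -0.976 0.213
outer loop
vertex 0.674 3.032 -3.459
vertex 1.238 2.961 -3.916
vertex 2.048 3.335 -2.396
endloop
endfacet
facet normal -0.590 0.252 -0.767
outer loop
vertex 1.238 2.961 -3.916
vertex 1.132 3.725 -3.584
vertex 1.722 3.465 -4.123
endloop
endfacet
facet normal 0.671 -0.719 -0.181
outer loop
vertex 1.238 2.961 -3.916
vertex 1.722 3.465 -4.123
vertex 2.048 3.335 -2.396
endloop
endfacet
facet normal -0.590 0.252 -0.767
outer loop
vertex 1.722 3.465 -4.123
vertex 1.132 3.725 -3.584
vertex 1.762 4.165 -3.924
endloop
endfacet
facet normal 0.983 -0.003 -0.186
outer loop
vertex 1.722 3.465 -4.123
vertex 1.762 4.165 -3.924
vertex 2.048 3.335 -2.396
endloop
endfacet

endsolid


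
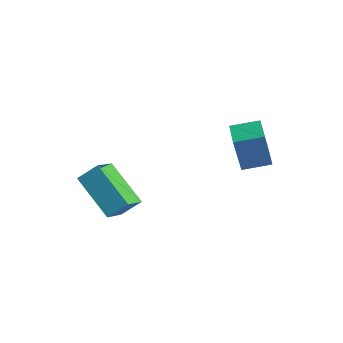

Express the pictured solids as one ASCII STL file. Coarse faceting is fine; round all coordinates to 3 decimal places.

solid 
facet normal -0.777 0.626 0.060
outer loop
vertex 2.945 0.517 1.676
vertex 3.644 1.363 1.897
vertex 3.079 0.843 0.003
endloop
endfacet
facet normal -0.624 -0.756 -0.197
outer loop
vertex 3.856 0.217 -0.057
vertex 2.945 0.517 1.676
vertex 3.079 0.843 0.003
endloop
endfacet
facet normal -0.778 0.626 0.060
outer loop
vertex 3.079 0.843 0.003
vertex 3.644 1.363 1.897
vertex 3.778 1.69 0.224
endloop
endfacet
facet normal 0.078 0.191 -0.979
outer loop
vertex 3.778 1.69 0.224
vertex 3.856 0.217 -0.057
vertex 3.079 0.843 0.003
endloop
endfacet
facet normal -0.078 -0.191 0.978
outer loop
vertex 2.945 0.517 1.676
vertex 4.421 0.737 1.837
vertex 3.644 1.363 1.897
endloop
endfacet
facet normal -0.625 -0.755 -0.198
outer loop
vertex 3.722 -0.11 1.616
vertex 2.945 0.517 1.676
vertex 3.856 0.217 -0.057
endloop
endfacet
facet normal -0.078 -0.191 0.979
outer loop
vertex 3.722 -0.11 1.616
vertex 4.421 0.737 1.837
vertex 2.945 0.517 1.676
endloop
endfacet
facet normal 0.624 0.756 0.198
outer loop
vertex 3.644 1.363 1.897
vertex 4.421 0.737 1.837
vertex 3.778 1.69 0.224
endloop
endfacet
facet normal 0.078 0.191 -0.978
outer loop
vertex 4.555 1.063 0.164
vertex 3.856 0.217 -0.057
vertex 3.778 1.69 0.224
endloop
endfacet
facet normal 0.625 0.755 0.197
outer loop
vertex 3.778 1.69 0.224
vertex 4.421 0.737 1.837
vertex 4.555 1.063 0.164
endloop
endfacet
facet normal 0.777 -0.626 -0.060
outer loop
vertex 4.555 1.063 0.164
vertex 3.722 -0.11 1.616
vertex 3.856 0.217 -0.057
endloop
endfacet
facet normal 0.777 -0.626 -0.060
outer loop
vertex 4.421 0.737 1.837
vertex 3.722 -0.11 1.616
vertex 4.555 1.063 0.164
endloop
endfacet
facet normal -0.437 -0.634 -0.637
outer loop
vertex -0.028 -4.129 -0.245
vertex -0.387 -3.129 -0.994
vertex 1.667 -4.28 -1.258
endloop
endfacet
facet normal 0.276 -0.769 0.576
outer loop
vertex 2.087 -3.671 -0.646
vertex -0.028 -4.129 -0.245
vertex 1.667 -4.28 -1.258
endloop
endfacet
facet normal -0.437 -0.634 -0.637
outer loop
vertex 1.667 -4.28 -1.258
vertex -0.387 -3.129 -0.994
vertex 1.308 -3.28 -2.007
endloop
endfacet
facet normal 0.856 -0.076 -0.512
outer loop
vertex 1.308 -3.28 -2.007
vertex 2.087 -3.671 -0.646
vertex 1.667 -4.28 -1.258
endloop
endfacet
facet normal -0.856 0.076 0.512
outer loop
vertex -0.028 -4.129 -0.245
vertex 0.033 -2.52 -0.382
vertex -0.387 -3.129 -0.994
endloop
endfacet
facet normal 0.276 -0.769 0.576
outer loop
vertex 0.392 -3.52 0.367
vertex -0.028 -4.129 -0.245
vertex 2.087 -3.671 -0.646
endloop
endfacet
facet normal -0.856 0.076 0.512
outer loop
vertex 0.392 -3.52 0.367
vertex 0.033 -2.52 -0.382
vertex -0.028 -4.129 -0.245
endloop
endfacet
facet normal -0.276 0.769 -0.576
outer loop
vertex -0.387 -3.129 -0.994
vertex 0.033 -2.52 -0.382
vertex 1.308 -3.28 -2.007
endloop
endfacet
facet normal 0.856 -0.076 -0.512
outer loop
vertex 1.728 -2.671 -1.395
vertex 2.087 -3.671 -0.646
vertex 1.308 -3.28 -2.007
endloop
endfacet
facet normal -0.276 0.769 -0.576
outer loop
vertex 1.308 -3.28 -2.007
vertex 0.033 -2.52 -0.382
vertex 1.728 -2.671 -1.395
endloop
endfacet
facet normal 0.437 0.634 0.637
outer loop
vertex 1.728 -2.671 -1.395
vertex 0.392 -3.52 0.367
vertex 2.087 -3.671 -0.646
endloop
endfacet
facet normal 0.437 0.634 0.637
outer loop
vertex 0.033 -2.52 -0.382
vertex 0.392 -3.52 0.367
vertex 1.728 -2.671 -1.395
endloop
endfacet

endsolid
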